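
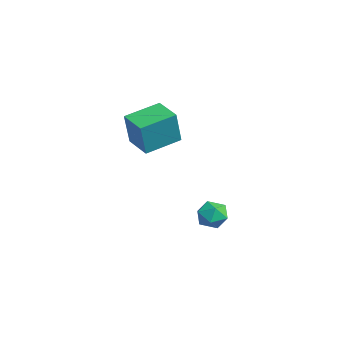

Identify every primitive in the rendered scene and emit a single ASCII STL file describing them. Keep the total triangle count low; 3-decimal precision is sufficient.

solid 
facet normal 0.218 0.973 0.081
outer loop
vertex -1.065 4.018 -3.183
vertex -0.978 3.926 -2.309
vertex -0.279 3.813 -2.837
endloop
endfacet
facet normal 0.429 0.716 -0.551
outer loop
vertex -1.065 4.018 -3.183
vertex -0.279 3.813 -2.837
vertex -0.555 3.412 -3.573
endloop
endfacet
facet normal -0.143 0.448 -0.883
outer loop
vertex -1.065 4.018 -3.183
vertex -0.555 3.412 -3.573
vertex -1.425 3.277 -3.501
endloop
endfacet
facet normal -0.707 0.540 -0.456
outer loop
vertex -1.065 4.018 -3.183
vertex -1.425 3.277 -3.501
vertex -1.687 3.595 -2.719
endloop
endfacet
facet normal -0.484 0.864 0.139
outer loop
vertex -1.065 4.018 -3.183
vertex -1.687 3.595 -2.719
vertex -0.978 3.926 -2.309
endloop
endfacet
facet normal 0.885 0.180 -0.430
outer loop
vertex -0.555 3.412 -3.573
vertex -0.279 3.813 -2.837
vertex -0.153 2.945 -2.941
endloop
endfacet
facet normal 0.543 0.595 0.592
outer loop
vertex -0.279 3.813 -2.837
vertex -0.978 3.926 -2.309
vertex -0.415 3.263 -2.159
endloop
endfacet
facet normal -0.593 0.419 0.687
outer loop
vertex -0.978 3.926 -2.309
vertex -1.687 3.595 -2.719
vertex -1.285 3.128 -2.087
endloop
endfacet
facet normal -0.955 -0.105 -0.277
outer loop
vertex -1.687 3.595 -2.719
vertex -1.425 3.277 -3.501
vertex -1.561 2.727 -2.823
endloop
endfacet
facet normal -0.041 -0.253 -0.967
outer loop
vertex -1.425 3.277 -3.501
vertex -0.555 3.412 -3.573
vertex -0.862 2.614 -3.351
endloop
endfacet
facet normal 0.707 -0.540 0.456
outer loop
vertex -0.775 2.522 -2.477
vertex -0.153 2.945 -2.941
vertex -0.415 3.263 -2.159
endloop
endfacet
facet normal 0.143 -0.448 0.883
outer loop
vertex -0.775 2.522 -2.477
vertex -0.415 3.263 -2.159
vertex -1.285 3.128 -2.087
endloop
endfacet
facet normal -0.429 -0.716 0.551
outer loop
vertex -0.775 2.522 -2.477
vertex -1.285 3.128 -2.087
vertex -1.561 2.727 -2.823
endloop
endfacet
facet normal -0.218 -0.973 -0.081
outer loop
vertex -0.775 2.522 -2.477
vertex -1.561 2.727 -2.823
vertex -0.862 2.614 -3.351
endloop
endfacet
facet normal 0.484 -0.864 -0.139
outer loop
vertex -0.775 2.522 -2.477
vertex -0.862 2.614 -3.351
vertex -0.153 2.945 -2.941
endloop
endfacet
facet normal 0.955 0.105 0.277
outer loop
vertex -0.415 3.263 -2.159
vertex -0.153 2.945 -2.941
vertex -0.279 3.813 -2.837
endloop
endfacet
facet normal 0.041 0.253 0.967
outer loop
vertex -1.285 3.128 -2.087
vertex -0.415 3.263 -2.159
vertex -0.978 3.926 -2.309
endloop
endfacet
facet normal -0.885 -0.180 0.430
outer loop
vertex -1.561 2.727 -2.823
vertex -1.285 3.128 -2.087
vertex -1.687 3.595 -2.719
endloop
endfacet
facet normal -0.543 -0.595 -0.592
outer loop
vertex -0.862 2.614 -3.351
vertex -1.561 2.727 -2.823
vertex -1.425 3.277 -3.501
endloop
endfacet
facet normal 0.593 -0.419 -0.687
outer loop
vertex -0.153 2.945 -2.941
vertex -0.862 2.614 -3.351
vertex -0.555 3.412 -3.573
endloop
endfacet
facet normal -0.944 -0.277 0.179
outer loop
vertex -1.733 -0.759 3.761
vertex -2.176 1.058 4.24
vertex -2.191 -0.386 1.923
endloop
endfacet
facet normal 0.230 -0.941 -0.248
outer loop
vertex -0.804 0.022 1.66
vertex -1.733 -0.759 3.761
vertex -2.191 -0.386 1.923
endloop
endfacet
facet normal -0.944 -0.277 0.179
outer loop
vertex -2.191 -0.386 1.923
vertex -2.176 1.058 4.24
vertex -2.634 1.431 2.402
endloop
endfacet
facet normal -0.237 0.193 -0.952
outer loop
vertex -2.634 1.431 2.402
vertex -0.804 0.022 1.66
vertex -2.191 -0.386 1.923
endloop
endfacet
facet normal 0.237 -0.193 0.952
outer loop
vertex -1.733 -0.759 3.761
vertex -0.789 1.466 3.977
vertex -2.176 1.058 4.24
endloop
endfacet
facet normal 0.230 -0.941 -0.248
outer loop
vertex -0.346 -0.351 3.498
vertex -1.733 -0.759 3.761
vertex -0.804 0.022 1.66
endloop
endfacet
facet normal 0.237 -0.193 0.952
outer loop
vertex -0.346 -0.351 3.498
vertex -0.789 1.466 3.977
vertex -1.733 -0.759 3.761
endloop
endfacet
facet normal -0.230 0.941 0.248
outer loop
vertex -2.176 1.058 4.24
vertex -0.789 1.466 3.977
vertex -2.634 1.431 2.402
endloop
endfacet
facet normal -0.237 0.193 -0.952
outer loop
vertex -1.247 1.839 2.139
vertex -0.804 0.022 1.66
vertex -2.634 1.431 2.402
endloop
endfacet
facet normal -0.230 0.941 0.248
outer loop
vertex -2.634 1.431 2.402
vertex -0.789 1.466 3.977
vertex -1.247 1.839 2.139
endloop
endfacet
facet normal 0.944 0.277 -0.179
outer loop
vertex -1.247 1.839 2.139
vertex -0.346 -0.351 3.498
vertex -0.804 0.022 1.66
endloop
endfacet
facet normal 0.944 0.277 -0.179
outer loop
vertex -0.789 1.466 3.977
vertex -0.346 -0.351 3.498
vertex -1.247 1.839 2.139
endloop
endfacet

endsolid


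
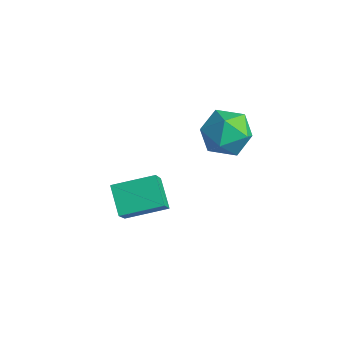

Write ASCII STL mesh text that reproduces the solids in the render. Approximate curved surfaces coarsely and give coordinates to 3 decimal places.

solid 
facet normal -0.931 0.364 0.013
outer loop
vertex -3.418 2.778 -2.567
vertex -3.821 1.754 -2.745
vertex -3.664 2.118 -1.704
endloop
endfacet
facet normal -0.501 0.751 0.431
outer loop
vertex -3.418 2.778 -2.567
vertex -3.664 2.118 -1.704
vertex -2.733 2.731 -1.69
endloop
endfacet
facet normal 0.033 0.999 0.028
outer loop
vertex -3.418 2.778 -2.567
vertex -2.733 2.731 -1.69
vertex -2.315 2.746 -2.723
endloop
endfacet
facet normal -0.068 0.766 -0.639
outer loop
vertex -3.418 2.778 -2.567
vertex -2.315 2.746 -2.723
vertex -2.987 2.142 -3.375
endloop
endfacet
facet normal -0.663 0.374 -0.648
outer loop
vertex -3.418 2.778 -2.567
vertex -2.987 2.142 -3.375
vertex -3.821 1.754 -2.745
endloop
endfacet
facet normal -0.222 0.316 0.923
outer loop
vertex -2.733 2.731 -1.69
vertex -3.664 2.118 -1.704
vertex -2.713 1.678 -1.325
endloop
endfacet
facet normal -0.918 -0.310 0.247
outer loop
vertex -3.664 2.118 -1.704
vertex -3.821 1.754 -2.745
vertex -3.385 1.074 -1.977
endloop
endfacet
facet normal -0.485 -0.295 -0.823
outer loop
vertex -3.821 1.754 -2.745
vertex -2.987 2.142 -3.375
vertex -2.967 1.089 -3.01
endloop
endfacet
facet normal 0.480 0.340 -0.809
outer loop
vertex -2.987 2.142 -3.375
vertex -2.315 2.746 -2.723
vertex -2.036 1.702 -2.996
endloop
endfacet
facet normal 0.642 0.717 0.270
outer loop
vertex -2.315 2.746 -2.723
vertex -2.733 2.731 -1.69
vertex -1.879 2.066 -1.955
endloop
endfacet
facet normal 0.068 -0.766 0.639
outer loop
vertex -2.282 1.042 -2.133
vertex -2.713 1.678 -1.325
vertex -3.385 1.074 -1.977
endloop
endfacet
facet normal -0.033 -0.999 -0.028
outer loop
vertex -2.282 1.042 -2.133
vertex -3.385 1.074 -1.977
vertex -2.967 1.089 -3.01
endloop
endfacet
facet normal 0.501 -0.751 -0.431
outer loop
vertex -2.282 1.042 -2.133
vertex -2.967 1.089 -3.01
vertex -2.036 1.702 -2.996
endloop
endfacet
facet normal 0.931 -0.364 -0.013
outer loop
vertex -2.282 1.042 -2.133
vertex -2.036 1.702 -2.996
vertex -1.879 2.066 -1.955
endloop
endfacet
facet normal 0.663 -0.374 0.648
outer loop
vertex -2.282 1.042 -2.133
vertex -1.879 2.066 -1.955
vertex -2.713 1.678 -1.325
endloop
endfacet
facet normal -0.480 -0.340 0.809
outer loop
vertex -3.385 1.074 -1.977
vertex -2.713 1.678 -1.325
vertex -3.664 2.118 -1.704
endloop
endfacet
facet normal -0.642 -0.717 -0.270
outer loop
vertex -2.967 1.089 -3.01
vertex -3.385 1.074 -1.977
vertex -3.821 1.754 -2.745
endloop
endfacet
facet normal 0.222 -0.316 -0.923
outer loop
vertex -2.036 1.702 -2.996
vertex -2.967 1.089 -3.01
vertex -2.987 2.142 -3.375
endloop
endfacet
facet normal 0.918 0.310 -0.247
outer loop
vertex -1.879 2.066 -1.955
vertex -2.036 1.702 -2.996
vertex -2.315 2.746 -2.723
endloop
endfacet
facet normal 0.485 0.295 0.823
outer loop
vertex -2.713 1.678 -1.325
vertex -1.879 2.066 -1.955
vertex -2.733 2.731 -1.69
endloop
endfacet
facet normal -0.375 0.472 -0.798
outer loop
vertex -4.464 -2.107 -4.285
vertex -3.541 -0.731 -3.905
vertex -3.472 -2.568 -5.024
endloop
endfacet
facet normal -0.543 -0.810 -0.223
outer loop
vertex -2.819 -3.389 -3.635
vertex -4.464 -2.107 -4.285
vertex -3.472 -2.568 -5.024
endloop
endfacet
facet normal -0.375 0.472 -0.798
outer loop
vertex -3.472 -2.568 -5.024
vertex -3.541 -0.731 -3.905
vertex -2.549 -1.192 -4.644
endloop
endfacet
facet normal 0.751 -0.349 -0.560
outer loop
vertex -2.549 -1.192 -4.644
vertex -2.819 -3.389 -3.635
vertex -3.472 -2.568 -5.024
endloop
endfacet
facet normal -0.751 0.349 0.560
outer loop
vertex -4.464 -2.107 -4.285
vertex -2.888 -1.552 -2.516
vertex -3.541 -0.731 -3.905
endloop
endfacet
facet normal -0.543 -0.810 -0.223
outer loop
vertex -3.811 -2.928 -2.896
vertex -4.464 -2.107 -4.285
vertex -2.819 -3.389 -3.635
endloop
endfacet
facet normal -0.751 0.349 0.560
outer loop
vertex -3.811 -2.928 -2.896
vertex -2.888 -1.552 -2.516
vertex -4.464 -2.107 -4.285
endloop
endfacet
facet normal 0.543 0.810 0.223
outer loop
vertex -3.541 -0.731 -3.905
vertex -2.888 -1.552 -2.516
vertex -2.549 -1.192 -4.644
endloop
endfacet
facet normal 0.751 -0.349 -0.560
outer loop
vertex -1.896 -2.013 -3.255
vertex -2.819 -3.389 -3.635
vertex -2.549 -1.192 -4.644
endloop
endfacet
facet normal 0.543 0.810 0.223
outer loop
vertex -2.549 -1.192 -4.644
vertex -2.888 -1.552 -2.516
vertex -1.896 -2.013 -3.255
endloop
endfacet
facet normal 0.375 -0.472 0.798
outer loop
vertex -1.896 -2.013 -3.255
vertex -3.811 -2.928 -2.896
vertex -2.819 -3.389 -3.635
endloop
endfacet
facet normal 0.375 -0.472 0.798
outer loop
vertex -2.888 -1.552 -2.516
vertex -3.811 -2.928 -2.896
vertex -1.896 -2.013 -3.255
endloop
endfacet

endsolid


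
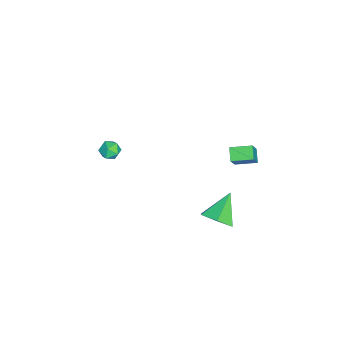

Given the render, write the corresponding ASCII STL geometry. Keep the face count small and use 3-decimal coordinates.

solid 
facet normal 0.730 -0.280 -0.624
outer loop
vertex -0.683 2.344 -3.101
vertex -1.354 2.223 -3.832
vertex -0.907 3.108 -3.706
endloop
endfacet
facet normal 0.259 0.645 0.719
outer loop
vertex -0.683 2.344 -3.101
vertex -0.907 3.108 -3.706
vertex -2.646 2.717 -2.728
endloop
endfacet
facet normal 0.730 -0.280 -0.624
outer loop
vertex -0.907 3.108 -3.706
vertex -1.354 2.223 -3.832
vertex -1.578 2.987 -4.437
endloop
endfacet
facet normal -0.205 0.978 0.026
outer loop
vertex -0.907 3.108 -3.706
vertex -1.578 2.987 -4.437
vertex -2.646 2.717 -2.728
endloop
endfacet
facet normal 0.730 -0.280 -0.623
outer loop
vertex -1.578 2.987 -4.437
vertex -1.354 2.223 -3.832
vertex -2.025 2.101 -4.563
endloop
endfacet
facet normal -0.785 0.456 -0.419
outer loop
vertex -1.578 2.987 -4.437
vertex -2.025 2.101 -4.563
vertex -2.646 2.717 -2.728
endloop
endfacet
facet normal 0.730 -0.280 -0.623
outer loop
vertex -2.025 2.101 -4.563
vertex -1.354 2.223 -3.832
vertex -1.801 1.337 -3.958
endloop
endfacet
facet normal -0.901 -0.399 -0.171
outer loop
vertex -2.025 2.101 -4.563
vertex -1.801 1.337 -3.958
vertex -2.646 2.717 -2.728
endloop
endfacet
facet normal 0.730 -0.280 -0.623
outer loop
vertex -1.801 1.337 -3.958
vertex -1.354 2.223 -3.832
vertex -1.13 1.459 -3.227
endloop
endfacet
facet normal -0.436 -0.733 0.523
outer loop
vertex -1.801 1.337 -3.958
vertex -1.13 1.459 -3.227
vertex -2.646 2.717 -2.728
endloop
endfacet
facet normal 0.730 -0.280 -0.624
outer loop
vertex -1.13 1.459 -3.227
vertex -1.354 2.223 -3.832
vertex -0.683 2.344 -3.101
endloop
endfacet
facet normal 0.144 -0.210 0.967
outer loop
vertex -1.13 1.459 -3.227
vertex -0.683 2.344 -3.101
vertex -2.646 2.717 -2.728
endloop
endfacet
facet normal -0.817 -0.204 0.539
outer loop
vertex -1.445 2.768 2.561
vertex -1.578 3.888 2.783
vertex -2.156 2.889 1.528
endloop
endfacet
facet normal 0.115 -0.974 -0.193
outer loop
vertex -1.502 3.052 1.097
vertex -1.445 2.768 2.561
vertex -2.156 2.889 1.528
endloop
endfacet
facet normal -0.818 -0.204 0.539
outer loop
vertex -2.156 2.889 1.528
vertex -1.578 3.888 2.783
vertex -2.289 4.01 1.75
endloop
endfacet
facet normal -0.564 0.095 -0.820
outer loop
vertex -2.289 4.01 1.75
vertex -1.502 3.052 1.097
vertex -2.156 2.889 1.528
endloop
endfacet
facet normal 0.564 -0.096 0.820
outer loop
vertex -1.445 2.768 2.561
vertex -0.924 4.051 2.352
vertex -1.578 3.888 2.783
endloop
endfacet
facet normal 0.114 -0.974 -0.193
outer loop
vertex -0.791 2.93 2.13
vertex -1.445 2.768 2.561
vertex -1.502 3.052 1.097
endloop
endfacet
facet normal 0.564 -0.095 0.820
outer loop
vertex -0.791 2.93 2.13
vertex -0.924 4.051 2.352
vertex -1.445 2.768 2.561
endloop
endfacet
facet normal -0.115 0.974 0.194
outer loop
vertex -1.578 3.888 2.783
vertex -0.924 4.051 2.352
vertex -2.289 4.01 1.75
endloop
endfacet
facet normal -0.564 0.096 -0.820
outer loop
vertex -1.635 4.172 1.319
vertex -1.502 3.052 1.097
vertex -2.289 4.01 1.75
endloop
endfacet
facet normal -0.114 0.975 0.193
outer loop
vertex -2.289 4.01 1.75
vertex -0.924 4.051 2.352
vertex -1.635 4.172 1.319
endloop
endfacet
facet normal 0.818 0.204 -0.539
outer loop
vertex -1.635 4.172 1.319
vertex -0.791 2.93 2.13
vertex -1.502 3.052 1.097
endloop
endfacet
facet normal 0.817 0.204 -0.539
outer loop
vertex -0.924 4.051 2.352
vertex -0.791 2.93 2.13
vertex -1.635 4.172 1.319
endloop
endfacet
facet normal -0.018 0.014 1.000
outer loop
vertex -3.988 -3.427 -1.005
vertex -4.063 -4.075 -0.997
vertex -3.465 -3.816 -0.99
endloop
endfacet
facet normal 0.385 0.546 0.744
outer loop
vertex -3.988 -3.427 -1.005
vertex -3.465 -3.816 -0.99
vertex -3.469 -3.289 -1.375
endloop
endfacet
facet normal -0.025 0.948 0.318
outer loop
vertex -3.988 -3.427 -1.005
vertex -3.469 -3.289 -1.375
vertex -4.07 -3.223 -1.619
endloop
endfacet
facet normal -0.680 0.664 0.311
outer loop
vertex -3.988 -3.427 -1.005
vertex -4.07 -3.223 -1.619
vertex -4.437 -3.709 -1.385
endloop
endfacet
facet normal -0.675 0.087 0.733
outer loop
vertex -3.988 -3.427 -1.005
vertex -4.437 -3.709 -1.385
vertex -4.063 -4.075 -0.997
endloop
endfacet
facet normal 0.902 0.259 0.346
outer loop
vertex -3.469 -3.289 -1.375
vertex -3.465 -3.816 -0.99
vertex -3.223 -3.851 -1.595
endloop
endfacet
facet normal 0.251 -0.601 0.759
outer loop
vertex -3.465 -3.816 -0.99
vertex -4.063 -4.075 -0.997
vertex -3.59 -4.337 -1.361
endloop
endfacet
facet normal -0.812 -0.483 0.327
outer loop
vertex -4.063 -4.075 -0.997
vertex -4.437 -3.709 -1.385
vertex -4.191 -4.271 -1.605
endloop
endfacet
facet normal -0.820 0.449 -0.354
outer loop
vertex -4.437 -3.709 -1.385
vertex -4.07 -3.223 -1.619
vertex -4.195 -3.744 -1.99
endloop
endfacet
facet normal 0.239 0.908 -0.343
outer loop
vertex -4.07 -3.223 -1.619
vertex -3.469 -3.289 -1.375
vertex -3.597 -3.485 -1.983
endloop
endfacet
facet normal 0.680 -0.664 -0.311
outer loop
vertex -3.672 -4.133 -1.975
vertex -3.223 -3.851 -1.595
vertex -3.59 -4.337 -1.361
endloop
endfacet
facet normal 0.025 -0.948 -0.318
outer loop
vertex -3.672 -4.133 -1.975
vertex -3.59 -4.337 -1.361
vertex -4.191 -4.271 -1.605
endloop
endfacet
facet normal -0.385 -0.546 -0.744
outer loop
vertex -3.672 -4.133 -1.975
vertex -4.191 -4.271 -1.605
vertex -4.195 -3.744 -1.99
endloop
endfacet
facet normal 0.018 -0.014 -1.000
outer loop
vertex -3.672 -4.133 -1.975
vertex -4.195 -3.744 -1.99
vertex -3.597 -3.485 -1.983
endloop
endfacet
facet normal 0.675 -0.087 -0.733
outer loop
vertex -3.672 -4.133 -1.975
vertex -3.597 -3.485 -1.983
vertex -3.223 -3.851 -1.595
endloop
endfacet
facet normal 0.820 -0.449 0.354
outer loop
vertex -3.59 -4.337 -1.361
vertex -3.223 -3.851 -1.595
vertex -3.465 -3.816 -0.99
endloop
endfacet
facet normal -0.239 -0.908 0.343
outer loop
vertex -4.191 -4.271 -1.605
vertex -3.59 -4.337 -1.361
vertex -4.063 -4.075 -0.997
endloop
endfacet
facet normal -0.902 -0.259 -0.346
outer loop
vertex -4.195 -3.744 -1.99
vertex -4.191 -4.271 -1.605
vertex -4.437 -3.709 -1.385
endloop
endfacet
facet normal -0.251 0.601 -0.759
outer loop
vertex -3.597 -3.485 -1.983
vertex -4.195 -3.744 -1.99
vertex -4.07 -3.223 -1.619
endloop
endfacet
facet normal 0.812 0.483 -0.327
outer loop
vertex -3.223 -3.851 -1.595
vertex -3.597 -3.485 -1.983
vertex -3.469 -3.289 -1.375
endloop
endfacet

endsolid


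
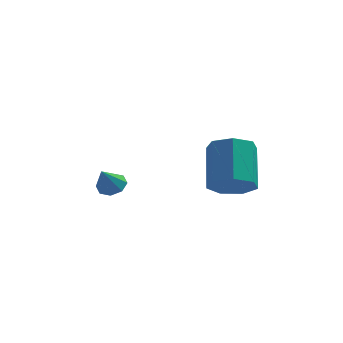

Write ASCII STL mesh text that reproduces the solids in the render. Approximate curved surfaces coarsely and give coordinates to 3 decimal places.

solid 
facet normal 0.214 0.538 -0.815
outer loop
vertex -0.34 -0.352 2.31
vertex -0.702 -0.681 1.998
vertex -0.755 -0.193 2.306
endloop
endfacet
facet normal 0.165 0.453 0.876
outer loop
vertex -0.34 -0.352 2.31
vertex -0.755 -0.193 2.306
vertex -0.938 -1.279 2.902
endloop
endfacet
facet normal 0.213 0.538 -0.816
outer loop
vertex -0.755 -0.193 2.306
vertex -0.702 -0.681 1.998
vertex -1.138 -0.32 2.122
endloop
endfacet
facet normal -0.504 0.479 0.718
outer loop
vertex -0.755 -0.193 2.306
vertex -1.138 -0.32 2.122
vertex -0.938 -1.279 2.902
endloop
endfacet
facet normal 0.213 0.538 -0.816
outer loop
vertex -1.138 -0.32 2.122
vertex -0.702 -0.681 1.998
vertex -1.266 -0.659 1.865
endloop
endfacet
facet normal -0.933 0.088 0.348
outer loop
vertex -1.138 -0.32 2.122
vertex -1.266 -0.659 1.865
vertex -0.938 -1.279 2.902
endloop
endfacet
facet normal 0.213 0.538 -0.816
outer loop
vertex -1.266 -0.659 1.865
vertex -0.702 -0.681 1.998
vertex -1.063 -1.011 1.686
endloop
endfacet
facet normal -0.870 -0.492 -0.019
outer loop
vertex -1.266 -0.659 1.865
vertex -1.063 -1.011 1.686
vertex -0.938 -1.279 2.902
endloop
endfacet
facet normal 0.213 0.538 -0.815
outer loop
vertex -1.063 -1.011 1.686
vertex -0.702 -0.681 1.998
vertex -0.649 -1.17 1.689
endloop
endfacet
facet normal -0.352 -0.921 -0.167
outer loop
vertex -1.063 -1.011 1.686
vertex -0.649 -1.17 1.689
vertex -0.938 -1.279 2.902
endloop
endfacet
facet normal 0.211 0.538 -0.816
outer loop
vertex -0.649 -1.17 1.689
vertex -0.702 -0.681 1.998
vertex -0.265 -1.042 1.873
endloop
endfacet
facet normal 0.320 -0.947 -0.009
outer loop
vertex -0.649 -1.17 1.689
vertex -0.265 -1.042 1.873
vertex -0.938 -1.279 2.902
endloop
endfacet
facet normal 0.212 0.539 -0.815
outer loop
vertex -0.265 -1.042 1.873
vertex -0.702 -0.681 1.998
vertex -0.137 -0.704 2.13
endloop
endfacet
facet normal 0.748 -0.557 0.361
outer loop
vertex -0.265 -1.042 1.873
vertex -0.137 -0.704 2.13
vertex -0.938 -1.279 2.902
endloop
endfacet
facet normal 0.212 0.539 -0.815
outer loop
vertex -0.137 -0.704 2.13
vertex -0.702 -0.681 1.998
vertex -0.34 -0.352 2.31
endloop
endfacet
facet normal 0.685 0.023 0.728
outer loop
vertex -0.137 -0.704 2.13
vertex -0.34 -0.352 2.31
vertex -0.938 -1.279 2.902
endloop
endfacet
facet normal 0.108 -0.725 -0.681
outer loop
vertex 4.435 -1.929 3.078
vertex 3.674 -1.666 2.677
vertex 4.516 -1.391 2.518
endloop
endfacet
facet normal 0.989 0.007 0.149
outer loop
vertex 4.435 -1.929 3.078
vertex 4.516 -1.391 2.518
vertex 4.228 -0.538 4.385
endloop
endfacet
facet normal 0.989 0.008 0.149
outer loop
vertex 4.228 -0.538 4.385
vertex 4.516 -1.391 2.518
vertex 4.308 0.0 3.824
endloop
endfacet
facet normal -0.108 0.725 0.680
outer loop
vertex 4.228 -0.538 4.385
vertex 4.308 0.0 3.824
vertex 3.466 -0.274 3.983
endloop
endfacet
facet normal 0.108 -0.725 -0.680
outer loop
vertex 4.516 -1.391 2.518
vertex 3.674 -1.666 2.677
vertex 3.962 -1.06 2.077
endloop
endfacet
facet normal 0.697 0.543 -0.468
outer loop
vertex 4.516 -1.391 2.518
vertex 3.962 -1.06 2.077
vertex 4.308 0.0 3.824
endloop
endfacet
facet normal 0.698 0.543 -0.467
outer loop
vertex 4.308 0.0 3.824
vertex 3.962 -1.06 2.077
vertex 3.755 0.332 3.384
endloop
endfacet
facet normal -0.107 0.724 0.681
outer loop
vertex 4.308 0.0 3.824
vertex 3.755 0.332 3.384
vertex 3.466 -0.274 3.983
endloop
endfacet
facet normal 0.108 -0.725 -0.680
outer loop
vertex 3.962 -1.06 2.077
vertex 3.674 -1.666 2.677
vertex 3.192 -1.185 2.088
endloop
endfacet
facet normal -0.119 0.670 -0.733
outer loop
vertex 3.962 -1.06 2.077
vertex 3.192 -1.185 2.088
vertex 3.755 0.332 3.384
endloop
endfacet
facet normal -0.119 0.670 -0.733
outer loop
vertex 3.755 0.332 3.384
vertex 3.192 -1.185 2.088
vertex 2.984 0.207 3.395
endloop
endfacet
facet normal -0.108 0.724 0.681
outer loop
vertex 3.755 0.332 3.384
vertex 2.984 0.207 3.395
vertex 3.466 -0.274 3.983
endloop
endfacet
facet normal 0.108 -0.725 -0.680
outer loop
vertex 3.192 -1.185 2.088
vertex 3.674 -1.666 2.677
vertex 2.784 -1.672 2.542
endloop
endfacet
facet normal -0.846 0.293 -0.446
outer loop
vertex 3.192 -1.185 2.088
vertex 2.784 -1.672 2.542
vertex 2.984 0.207 3.395
endloop
endfacet
facet normal -0.846 0.292 -0.446
outer loop
vertex 2.984 0.207 3.395
vertex 2.784 -1.672 2.542
vertex 2.576 -0.281 3.849
endloop
endfacet
facet normal -0.108 0.724 0.681
outer loop
vertex 2.984 0.207 3.395
vertex 2.576 -0.281 3.849
vertex 3.466 -0.274 3.983
endloop
endfacet
facet normal 0.108 -0.725 -0.681
outer loop
vertex 2.784 -1.672 2.542
vertex 3.674 -1.666 2.677
vertex 3.046 -2.155 3.098
endloop
endfacet
facet normal -0.936 -0.305 0.176
outer loop
vertex 2.784 -1.672 2.542
vertex 3.046 -2.155 3.098
vertex 2.576 -0.281 3.849
endloop
endfacet
facet normal -0.935 -0.306 0.178
outer loop
vertex 2.576 -0.281 3.849
vertex 3.046 -2.155 3.098
vertex 2.839 -0.763 4.404
endloop
endfacet
facet normal -0.108 0.725 0.681
outer loop
vertex 2.576 -0.281 3.849
vertex 2.839 -0.763 4.404
vertex 3.466 -0.274 3.983
endloop
endfacet
facet normal 0.108 -0.725 -0.681
outer loop
vertex 3.046 -2.155 3.098
vertex 3.674 -1.666 2.677
vertex 3.781 -2.269 3.336
endloop
endfacet
facet normal -0.320 -0.673 0.667
outer loop
vertex 3.046 -2.155 3.098
vertex 3.781 -2.269 3.336
vertex 2.839 -0.763 4.404
endloop
endfacet
facet normal -0.322 -0.673 0.666
outer loop
vertex 2.839 -0.763 4.404
vertex 3.781 -2.269 3.336
vertex 3.574 -0.878 4.643
endloop
endfacet
facet normal -0.108 0.725 0.681
outer loop
vertex 2.839 -0.763 4.404
vertex 3.574 -0.878 4.643
vertex 3.466 -0.274 3.983
endloop
endfacet
facet normal 0.108 -0.725 -0.681
outer loop
vertex 3.781 -2.269 3.336
vertex 3.674 -1.666 2.677
vertex 4.435 -1.929 3.078
endloop
endfacet
facet normal 0.536 -0.534 0.654
outer loop
vertex 3.781 -2.269 3.336
vertex 4.435 -1.929 3.078
vertex 3.574 -0.878 4.643
endloop
endfacet
facet normal 0.536 -0.534 0.654
outer loop
vertex 3.574 -0.878 4.643
vertex 4.435 -1.929 3.078
vertex 4.228 -0.538 4.385
endloop
endfacet
facet normal -0.108 0.725 0.681
outer loop
vertex 3.574 -0.878 4.643
vertex 4.228 -0.538 4.385
vertex 3.466 -0.274 3.983
endloop
endfacet

endsolid


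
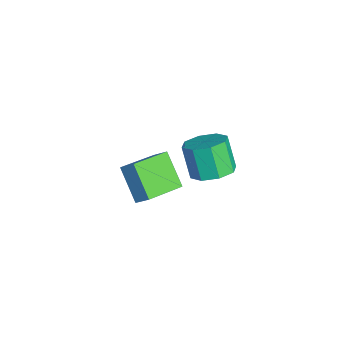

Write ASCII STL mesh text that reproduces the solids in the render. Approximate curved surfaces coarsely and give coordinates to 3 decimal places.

solid 
facet normal -0.498 -0.561 -0.662
outer loop
vertex -1.637 -2.056 -0.1
vertex -2.777 -0.297 -0.733
vertex -0.291 -1.667 -1.442
endloop
endfacet
facet normal 0.520 -0.804 0.289
outer loop
vertex 0.157 -1.163 -0.847
vertex -1.637 -2.056 -0.1
vertex -0.291 -1.667 -1.442
endloop
endfacet
facet normal -0.498 -0.561 -0.662
outer loop
vertex -0.291 -1.667 -1.442
vertex -2.777 -0.297 -0.733
vertex -1.431 0.092 -2.075
endloop
endfacet
facet normal 0.694 0.200 -0.692
outer loop
vertex -1.431 0.092 -2.075
vertex 0.157 -1.163 -0.847
vertex -0.291 -1.667 -1.442
endloop
endfacet
facet normal -0.694 -0.200 0.692
outer loop
vertex -1.637 -2.056 -0.1
vertex -2.329 0.207 -0.138
vertex -2.777 -0.297 -0.733
endloop
endfacet
facet normal 0.520 -0.804 0.289
outer loop
vertex -1.189 -1.552 0.495
vertex -1.637 -2.056 -0.1
vertex 0.157 -1.163 -0.847
endloop
endfacet
facet normal -0.694 -0.200 0.692
outer loop
vertex -1.189 -1.552 0.495
vertex -2.329 0.207 -0.138
vertex -1.637 -2.056 -0.1
endloop
endfacet
facet normal -0.520 0.804 -0.289
outer loop
vertex -2.777 -0.297 -0.733
vertex -2.329 0.207 -0.138
vertex -1.431 0.092 -2.075
endloop
endfacet
facet normal 0.694 0.200 -0.692
outer loop
vertex -0.983 0.596 -1.48
vertex 0.157 -1.163 -0.847
vertex -1.431 0.092 -2.075
endloop
endfacet
facet normal -0.520 0.804 -0.289
outer loop
vertex -1.431 0.092 -2.075
vertex -2.329 0.207 -0.138
vertex -0.983 0.596 -1.48
endloop
endfacet
facet normal 0.498 0.561 0.662
outer loop
vertex -0.983 0.596 -1.48
vertex -1.189 -1.552 0.495
vertex 0.157 -1.163 -0.847
endloop
endfacet
facet normal 0.498 0.561 0.662
outer loop
vertex -2.329 0.207 -0.138
vertex -1.189 -1.552 0.495
vertex -0.983 0.596 -1.48
endloop
endfacet
facet normal 0.457 0.124 -0.881
outer loop
vertex 3.357 0.371 3.478
vertex 2.67 1.05 3.217
vertex 3.556 1.082 3.681
endloop
endfacet
facet normal 0.850 -0.350 0.393
outer loop
vertex 3.357 0.371 3.478
vertex 3.556 1.082 3.681
vertex 2.616 0.171 4.904
endloop
endfacet
facet normal 0.850 -0.351 0.392
outer loop
vertex 2.616 0.171 4.904
vertex 3.556 1.082 3.681
vertex 2.815 0.881 5.107
endloop
endfacet
facet normal -0.457 -0.124 0.881
outer loop
vertex 2.616 0.171 4.904
vertex 2.815 0.881 5.107
vertex 1.93 0.85 4.643
endloop
endfacet
facet normal 0.457 0.123 -0.881
outer loop
vertex 3.556 1.082 3.681
vertex 2.67 1.05 3.217
vertex 3.236 1.774 3.612
endloop
endfacet
facet normal 0.785 0.409 0.465
outer loop
vertex 3.556 1.082 3.681
vertex 3.236 1.774 3.612
vertex 2.815 0.881 5.107
endloop
endfacet
facet normal 0.785 0.409 0.465
outer loop
vertex 2.815 0.881 5.107
vertex 3.236 1.774 3.612
vertex 2.495 1.573 5.039
endloop
endfacet
facet normal -0.457 -0.125 0.881
outer loop
vertex 2.815 0.881 5.107
vertex 2.495 1.573 5.039
vertex 1.93 0.85 4.643
endloop
endfacet
facet normal 0.457 0.124 -0.881
outer loop
vertex 3.236 1.774 3.612
vertex 2.67 1.05 3.217
vertex 2.585 2.042 3.312
endloop
endfacet
facet normal 0.260 0.928 0.266
outer loop
vertex 3.236 1.774 3.612
vertex 2.585 2.042 3.312
vertex 2.495 1.573 5.039
endloop
endfacet
facet normal 0.261 0.928 0.266
outer loop
vertex 2.495 1.573 5.039
vertex 2.585 2.042 3.312
vertex 1.844 1.842 4.738
endloop
endfacet
facet normal -0.458 -0.124 0.880
outer loop
vertex 2.495 1.573 5.039
vertex 1.844 1.842 4.738
vertex 1.93 0.85 4.643
endloop
endfacet
facet normal 0.457 0.124 -0.881
outer loop
vertex 2.585 2.042 3.312
vertex 2.67 1.05 3.217
vertex 1.984 1.729 2.956
endloop
endfacet
facet normal -0.418 0.904 -0.090
outer loop
vertex 2.585 2.042 3.312
vertex 1.984 1.729 2.956
vertex 1.844 1.842 4.738
endloop
endfacet
facet normal -0.418 0.904 -0.090
outer loop
vertex 1.844 1.842 4.738
vertex 1.984 1.729 2.956
vertex 1.243 1.529 4.382
endloop
endfacet
facet normal -0.457 -0.124 0.881
outer loop
vertex 1.844 1.842 4.738
vertex 1.243 1.529 4.382
vertex 1.93 0.85 4.643
endloop
endfacet
facet normal 0.457 0.124 -0.881
outer loop
vertex 1.984 1.729 2.956
vertex 2.67 1.05 3.217
vertex 1.785 1.019 2.753
endloop
endfacet
facet normal -0.850 0.351 -0.393
outer loop
vertex 1.984 1.729 2.956
vertex 1.785 1.019 2.753
vertex 1.243 1.529 4.382
endloop
endfacet
facet normal -0.850 0.350 -0.393
outer loop
vertex 1.243 1.529 4.382
vertex 1.785 1.019 2.753
vertex 1.044 0.818 4.179
endloop
endfacet
facet normal -0.457 -0.124 0.881
outer loop
vertex 1.243 1.529 4.382
vertex 1.044 0.818 4.179
vertex 1.93 0.85 4.643
endloop
endfacet
facet normal 0.457 0.125 -0.881
outer loop
vertex 1.785 1.019 2.753
vertex 2.67 1.05 3.217
vertex 2.105 0.327 2.821
endloop
endfacet
facet normal -0.785 -0.409 -0.466
outer loop
vertex 1.785 1.019 2.753
vertex 2.105 0.327 2.821
vertex 1.044 0.818 4.179
endloop
endfacet
facet normal -0.785 -0.409 -0.465
outer loop
vertex 1.044 0.818 4.179
vertex 2.105 0.327 2.821
vertex 1.364 0.126 4.248
endloop
endfacet
facet normal -0.457 -0.123 0.881
outer loop
vertex 1.044 0.818 4.179
vertex 1.364 0.126 4.248
vertex 1.93 0.85 4.643
endloop
endfacet
facet normal 0.458 0.124 -0.880
outer loop
vertex 2.105 0.327 2.821
vertex 2.67 1.05 3.217
vertex 2.756 0.058 3.122
endloop
endfacet
facet normal -0.261 -0.928 -0.266
outer loop
vertex 2.105 0.327 2.821
vertex 2.756 0.058 3.122
vertex 1.364 0.126 4.248
endloop
endfacet
facet normal -0.260 -0.928 -0.265
outer loop
vertex 1.364 0.126 4.248
vertex 2.756 0.058 3.122
vertex 2.015 -0.142 4.548
endloop
endfacet
facet normal -0.457 -0.124 0.881
outer loop
vertex 1.364 0.126 4.248
vertex 2.015 -0.142 4.548
vertex 1.93 0.85 4.643
endloop
endfacet
facet normal 0.457 0.124 -0.881
outer loop
vertex 2.756 0.058 3.122
vertex 2.67 1.05 3.217
vertex 3.357 0.371 3.478
endloop
endfacet
facet normal 0.418 -0.904 0.090
outer loop
vertex 2.756 0.058 3.122
vertex 3.357 0.371 3.478
vertex 2.015 -0.142 4.548
endloop
endfacet
facet normal 0.418 -0.904 0.090
outer loop
vertex 2.015 -0.142 4.548
vertex 3.357 0.371 3.478
vertex 2.616 0.171 4.904
endloop
endfacet
facet normal -0.457 -0.124 0.881
outer loop
vertex 2.015 -0.142 4.548
vertex 2.616 0.171 4.904
vertex 1.93 0.85 4.643
endloop
endfacet

endsolid


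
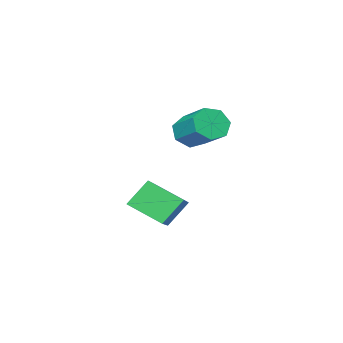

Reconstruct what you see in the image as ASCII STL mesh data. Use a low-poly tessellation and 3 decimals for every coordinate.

solid 
facet normal -0.624 -0.662 -0.416
outer loop
vertex 2.209 -0.55 -1.905
vertex 1.241 -0.374 -0.734
vertex 1.379 0.791 -2.793
endloop
endfacet
facet normal 0.633 -0.115 -0.766
outer loop
vertex 2.739 2.234 -1.886
vertex 2.209 -0.55 -1.905
vertex 1.379 0.791 -2.793
endloop
endfacet
facet normal -0.624 -0.662 -0.416
outer loop
vertex 1.379 0.791 -2.793
vertex 1.241 -0.374 -0.734
vertex 0.411 0.967 -1.622
endloop
endfacet
facet normal -0.459 0.741 -0.491
outer loop
vertex 0.411 0.967 -1.622
vertex 2.739 2.234 -1.886
vertex 1.379 0.791 -2.793
endloop
endfacet
facet normal 0.459 -0.741 0.491
outer loop
vertex 2.209 -0.55 -1.905
vertex 2.601 1.069 0.173
vertex 1.241 -0.374 -0.734
endloop
endfacet
facet normal 0.633 -0.115 -0.766
outer loop
vertex 3.569 0.893 -0.998
vertex 2.209 -0.55 -1.905
vertex 2.739 2.234 -1.886
endloop
endfacet
facet normal 0.459 -0.741 0.491
outer loop
vertex 3.569 0.893 -0.998
vertex 2.601 1.069 0.173
vertex 2.209 -0.55 -1.905
endloop
endfacet
facet normal -0.633 0.115 0.766
outer loop
vertex 1.241 -0.374 -0.734
vertex 2.601 1.069 0.173
vertex 0.411 0.967 -1.622
endloop
endfacet
facet normal -0.459 0.741 -0.491
outer loop
vertex 1.771 2.41 -0.715
vertex 2.739 2.234 -1.886
vertex 0.411 0.967 -1.622
endloop
endfacet
facet normal -0.633 0.115 0.766
outer loop
vertex 0.411 0.967 -1.622
vertex 2.601 1.069 0.173
vertex 1.771 2.41 -0.715
endloop
endfacet
facet normal 0.624 0.662 0.416
outer loop
vertex 1.771 2.41 -0.715
vertex 3.569 0.893 -0.998
vertex 2.739 2.234 -1.886
endloop
endfacet
facet normal 0.624 0.662 0.416
outer loop
vertex 2.601 1.069 0.173
vertex 3.569 0.893 -0.998
vertex 1.771 2.41 -0.715
endloop
endfacet
facet normal -0.111 -0.869 -0.482
outer loop
vertex -1.772 -2.877 0.557
vertex -2.675 -2.923 0.848
vertex -2.327 -2.529 0.057
endloop
endfacet
facet normal 0.731 0.258 -0.632
outer loop
vertex -1.772 -2.877 0.557
vertex -2.327 -2.529 0.057
vertex -1.541 -1.07 1.561
endloop
endfacet
facet normal 0.731 0.258 -0.632
outer loop
vertex -1.541 -1.07 1.561
vertex -2.327 -2.529 0.057
vertex -2.096 -0.722 1.061
endloop
endfacet
facet normal 0.110 0.869 0.483
outer loop
vertex -1.541 -1.07 1.561
vertex -2.096 -0.722 1.061
vertex -2.445 -1.117 1.852
endloop
endfacet
facet normal -0.112 -0.869 -0.482
outer loop
vertex -2.327 -2.529 0.057
vertex -2.675 -2.923 0.848
vertex -3.144 -2.477 0.153
endloop
endfacet
facet normal -0.071 0.491 -0.868
outer loop
vertex -2.327 -2.529 0.057
vertex -3.144 -2.477 0.153
vertex -2.096 -0.722 1.061
endloop
endfacet
facet normal -0.071 0.491 -0.868
outer loop
vertex -2.096 -0.722 1.061
vertex -3.144 -2.477 0.153
vertex -2.913 -0.67 1.157
endloop
endfacet
facet normal 0.112 0.868 0.483
outer loop
vertex -2.096 -0.722 1.061
vertex -2.913 -0.67 1.157
vertex -2.445 -1.117 1.852
endloop
endfacet
facet normal -0.110 -0.869 -0.483
outer loop
vertex -3.144 -2.477 0.153
vertex -2.675 -2.923 0.848
vertex -3.609 -2.762 0.772
endloop
endfacet
facet normal -0.819 0.355 -0.451
outer loop
vertex -3.144 -2.477 0.153
vertex -3.609 -2.762 0.772
vertex -2.913 -0.67 1.157
endloop
endfacet
facet normal -0.819 0.355 -0.451
outer loop
vertex -2.913 -0.67 1.157
vertex -3.609 -2.762 0.772
vertex -3.378 -0.955 1.776
endloop
endfacet
facet normal 0.111 0.868 0.483
outer loop
vertex -2.913 -0.67 1.157
vertex -3.378 -0.955 1.776
vertex -2.445 -1.117 1.852
endloop
endfacet
facet normal -0.110 -0.869 -0.483
outer loop
vertex -3.609 -2.762 0.772
vertex -2.675 -2.923 0.848
vertex -3.37 -3.168 1.448
endloop
endfacet
facet normal -0.951 -0.049 0.307
outer loop
vertex -3.609 -2.762 0.772
vertex -3.37 -3.168 1.448
vertex -3.378 -0.955 1.776
endloop
endfacet
facet normal -0.951 -0.049 0.307
outer loop
vertex -3.378 -0.955 1.776
vertex -3.37 -3.168 1.448
vertex -3.139 -1.361 2.452
endloop
endfacet
facet normal 0.112 0.869 0.482
outer loop
vertex -3.378 -0.955 1.776
vertex -3.139 -1.361 2.452
vertex -2.445 -1.117 1.852
endloop
endfacet
facet normal -0.111 -0.869 -0.483
outer loop
vertex -3.37 -3.168 1.448
vertex -2.675 -2.923 0.848
vertex -2.609 -3.39 1.673
endloop
endfacet
facet normal -0.367 -0.415 0.832
outer loop
vertex -3.37 -3.168 1.448
vertex -2.609 -3.39 1.673
vertex -3.139 -1.361 2.452
endloop
endfacet
facet normal -0.367 -0.415 0.832
outer loop
vertex -3.139 -1.361 2.452
vertex -2.609 -3.39 1.673
vertex -2.378 -1.583 2.677
endloop
endfacet
facet normal 0.111 0.869 0.482
outer loop
vertex -3.139 -1.361 2.452
vertex -2.378 -1.583 2.677
vertex -2.445 -1.117 1.852
endloop
endfacet
facet normal -0.112 -0.869 -0.483
outer loop
vertex -2.609 -3.39 1.673
vertex -2.675 -2.923 0.848
vertex -1.897 -3.261 1.276
endloop
endfacet
facet normal 0.493 -0.470 0.732
outer loop
vertex -2.609 -3.39 1.673
vertex -1.897 -3.261 1.276
vertex -2.378 -1.583 2.677
endloop
endfacet
facet normal 0.494 -0.470 0.732
outer loop
vertex -2.378 -1.583 2.677
vertex -1.897 -3.261 1.276
vertex -1.667 -1.454 2.28
endloop
endfacet
facet normal 0.111 0.869 0.482
outer loop
vertex -2.378 -1.583 2.677
vertex -1.667 -1.454 2.28
vertex -2.445 -1.117 1.852
endloop
endfacet
facet normal -0.111 -0.868 -0.483
outer loop
vertex -1.897 -3.261 1.276
vertex -2.675 -2.923 0.848
vertex -1.772 -2.877 0.557
endloop
endfacet
facet normal 0.982 -0.170 0.080
outer loop
vertex -1.897 -3.261 1.276
vertex -1.772 -2.877 0.557
vertex -1.667 -1.454 2.28
endloop
endfacet
facet normal 0.982 -0.171 0.081
outer loop
vertex -1.667 -1.454 2.28
vertex -1.772 -2.877 0.557
vertex -1.541 -1.07 1.561
endloop
endfacet
facet normal 0.110 0.869 0.483
outer loop
vertex -1.667 -1.454 2.28
vertex -1.541 -1.07 1.561
vertex -2.445 -1.117 1.852
endloop
endfacet

endsolid


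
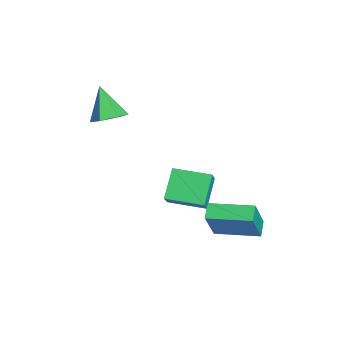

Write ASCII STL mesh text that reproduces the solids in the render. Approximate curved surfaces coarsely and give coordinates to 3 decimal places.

solid 
facet normal -0.697 0.149 -0.701
outer loop
vertex 2.255 0.456 2.108
vertex 2.756 2.116 1.962
vertex 3.325 0.032 0.954
endloop
endfacet
facet normal -0.288 -0.954 0.083
outer loop
vertex 4.204 -0.156 1.838
vertex 2.255 0.456 2.108
vertex 3.325 0.032 0.954
endloop
endfacet
facet normal -0.697 0.149 -0.701
outer loop
vertex 3.325 0.032 0.954
vertex 2.756 2.116 1.962
vertex 3.826 1.692 0.808
endloop
endfacet
facet normal 0.656 -0.260 -0.708
outer loop
vertex 3.826 1.692 0.808
vertex 4.204 -0.156 1.838
vertex 3.325 0.032 0.954
endloop
endfacet
facet normal -0.656 0.260 0.708
outer loop
vertex 2.255 0.456 2.108
vertex 3.635 1.928 2.846
vertex 2.756 2.116 1.962
endloop
endfacet
facet normal -0.288 -0.954 0.083
outer loop
vertex 3.134 0.268 2.992
vertex 2.255 0.456 2.108
vertex 4.204 -0.156 1.838
endloop
endfacet
facet normal -0.656 0.260 0.708
outer loop
vertex 3.134 0.268 2.992
vertex 3.635 1.928 2.846
vertex 2.255 0.456 2.108
endloop
endfacet
facet normal 0.288 0.954 -0.083
outer loop
vertex 2.756 2.116 1.962
vertex 3.635 1.928 2.846
vertex 3.826 1.692 0.808
endloop
endfacet
facet normal 0.656 -0.260 -0.708
outer loop
vertex 4.705 1.504 1.692
vertex 4.204 -0.156 1.838
vertex 3.826 1.692 0.808
endloop
endfacet
facet normal 0.288 0.954 -0.083
outer loop
vertex 3.826 1.692 0.808
vertex 3.635 1.928 2.846
vertex 4.705 1.504 1.692
endloop
endfacet
facet normal 0.697 -0.149 0.701
outer loop
vertex 4.705 1.504 1.692
vertex 3.134 0.268 2.992
vertex 4.204 -0.156 1.838
endloop
endfacet
facet normal 0.697 -0.149 0.701
outer loop
vertex 3.635 1.928 2.846
vertex 3.134 0.268 2.992
vertex 4.705 1.504 1.692
endloop
endfacet
facet normal -0.482 0.228 -0.846
outer loop
vertex 2.327 2.261 -1.022
vertex 2.941 4.25 -0.836
vertex 3.029 2.086 -1.469
endloop
endfacet
facet normal -0.294 -0.952 -0.089
outer loop
vertex 4.079 1.59 0.376
vertex 2.327 2.261 -1.022
vertex 3.029 2.086 -1.469
endloop
endfacet
facet normal -0.482 0.228 -0.846
outer loop
vertex 3.029 2.086 -1.469
vertex 2.941 4.25 -0.836
vertex 3.643 4.075 -1.283
endloop
endfacet
facet normal 0.826 -0.206 -0.525
outer loop
vertex 3.643 4.075 -1.283
vertex 4.079 1.59 0.376
vertex 3.029 2.086 -1.469
endloop
endfacet
facet normal -0.826 0.206 0.525
outer loop
vertex 2.327 2.261 -1.022
vertex 3.991 3.754 1.009
vertex 2.941 4.25 -0.836
endloop
endfacet
facet normal -0.294 -0.952 -0.089
outer loop
vertex 3.377 1.765 0.823
vertex 2.327 2.261 -1.022
vertex 4.079 1.59 0.376
endloop
endfacet
facet normal -0.826 0.206 0.525
outer loop
vertex 3.377 1.765 0.823
vertex 3.991 3.754 1.009
vertex 2.327 2.261 -1.022
endloop
endfacet
facet normal 0.294 0.952 0.089
outer loop
vertex 2.941 4.25 -0.836
vertex 3.991 3.754 1.009
vertex 3.643 4.075 -1.283
endloop
endfacet
facet normal 0.826 -0.206 -0.525
outer loop
vertex 4.693 3.579 0.562
vertex 4.079 1.59 0.376
vertex 3.643 4.075 -1.283
endloop
endfacet
facet normal 0.294 0.952 0.089
outer loop
vertex 3.643 4.075 -1.283
vertex 3.991 3.754 1.009
vertex 4.693 3.579 0.562
endloop
endfacet
facet normal 0.482 -0.228 0.846
outer loop
vertex 4.693 3.579 0.562
vertex 3.377 1.765 0.823
vertex 4.079 1.59 0.376
endloop
endfacet
facet normal 0.482 -0.228 0.846
outer loop
vertex 3.991 3.754 1.009
vertex 3.377 1.765 0.823
vertex 4.693 3.579 0.562
endloop
endfacet
facet normal 0.497 0.209 -0.842
outer loop
vertex -1.03 -1.808 3.583
vertex -1.65 -2.237 3.111
vertex -1.739 -1.367 3.274
endloop
endfacet
facet normal 0.127 0.698 0.704
outer loop
vertex -1.03 -1.808 3.583
vertex -1.739 -1.367 3.274
vertex -2.57 -2.623 4.669
endloop
endfacet
facet normal 0.497 0.209 -0.842
outer loop
vertex -1.739 -1.367 3.274
vertex -1.65 -2.237 3.111
vertex -2.359 -1.797 2.802
endloop
endfacet
facet normal -0.669 0.705 0.236
outer loop
vertex -1.739 -1.367 3.274
vertex -2.359 -1.797 2.802
vertex -2.57 -2.623 4.669
endloop
endfacet
facet normal 0.496 0.208 -0.843
outer loop
vertex -2.359 -1.797 2.802
vertex -1.65 -2.237 3.111
vertex -2.271 -2.667 2.639
endloop
endfacet
facet normal -0.987 -0.073 -0.144
outer loop
vertex -2.359 -1.797 2.802
vertex -2.271 -2.667 2.639
vertex -2.57 -2.623 4.669
endloop
endfacet
facet normal 0.497 0.208 -0.843
outer loop
vertex -2.271 -2.667 2.639
vertex -1.65 -2.237 3.111
vertex -1.562 -3.108 2.948
endloop
endfacet
facet normal -0.509 -0.859 -0.056
outer loop
vertex -2.271 -2.667 2.639
vertex -1.562 -3.108 2.948
vertex -2.57 -2.623 4.669
endloop
endfacet
facet normal 0.497 0.208 -0.842
outer loop
vertex -1.562 -3.108 2.948
vertex -1.65 -2.237 3.111
vertex -0.942 -2.678 3.42
endloop
endfacet
facet normal 0.287 -0.865 0.412
outer loop
vertex -1.562 -3.108 2.948
vertex -0.942 -2.678 3.42
vertex -2.57 -2.623 4.669
endloop
endfacet
facet normal 0.497 0.208 -0.842
outer loop
vertex -0.942 -2.678 3.42
vertex -1.65 -2.237 3.111
vertex -1.03 -1.808 3.583
endloop
endfacet
facet normal 0.605 -0.087 0.792
outer loop
vertex -0.942 -2.678 3.42
vertex -1.03 -1.808 3.583
vertex -2.57 -2.623 4.669
endloop
endfacet

endsolid


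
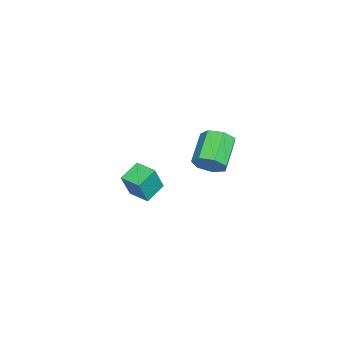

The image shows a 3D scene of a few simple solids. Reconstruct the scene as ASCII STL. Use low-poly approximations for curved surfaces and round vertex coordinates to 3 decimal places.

solid 
facet normal -0.864 0.347 0.365
outer loop
vertex -2.923 -3.856 -2.761
vertex -2.395 -2.582 -2.722
vertex -3.535 -3.548 -4.501
endloop
endfacet
facet normal -0.383 -0.923 -0.029
outer loop
vertex -2.265 -4.058 -5.038
vertex -2.923 -3.856 -2.761
vertex -3.535 -3.548 -4.501
endloop
endfacet
facet normal -0.864 0.347 0.365
outer loop
vertex -3.535 -3.548 -4.501
vertex -2.395 -2.582 -2.722
vertex -3.007 -2.274 -4.462
endloop
endfacet
facet normal -0.327 0.164 -0.930
outer loop
vertex -3.007 -2.274 -4.462
vertex -2.265 -4.058 -5.038
vertex -3.535 -3.548 -4.501
endloop
endfacet
facet normal 0.327 -0.164 0.930
outer loop
vertex -2.923 -3.856 -2.761
vertex -1.125 -3.092 -3.259
vertex -2.395 -2.582 -2.722
endloop
endfacet
facet normal -0.383 -0.923 -0.029
outer loop
vertex -1.653 -4.366 -3.298
vertex -2.923 -3.856 -2.761
vertex -2.265 -4.058 -5.038
endloop
endfacet
facet normal 0.327 -0.164 0.930
outer loop
vertex -1.653 -4.366 -3.298
vertex -1.125 -3.092 -3.259
vertex -2.923 -3.856 -2.761
endloop
endfacet
facet normal 0.383 0.923 0.029
outer loop
vertex -2.395 -2.582 -2.722
vertex -1.125 -3.092 -3.259
vertex -3.007 -2.274 -4.462
endloop
endfacet
facet normal -0.327 0.164 -0.930
outer loop
vertex -1.737 -2.784 -4.999
vertex -2.265 -4.058 -5.038
vertex -3.007 -2.274 -4.462
endloop
endfacet
facet normal 0.383 0.923 0.029
outer loop
vertex -3.007 -2.274 -4.462
vertex -1.125 -3.092 -3.259
vertex -1.737 -2.784 -4.999
endloop
endfacet
facet normal 0.864 -0.347 -0.365
outer loop
vertex -1.737 -2.784 -4.999
vertex -1.653 -4.366 -3.298
vertex -2.265 -4.058 -5.038
endloop
endfacet
facet normal 0.864 -0.347 -0.365
outer loop
vertex -1.125 -3.092 -3.259
vertex -1.653 -4.366 -3.298
vertex -1.737 -2.784 -4.999
endloop
endfacet
facet normal 0.883 0.042 -0.468
outer loop
vertex 2.856 1.755 3.186
vertex 2.426 2.203 2.415
vertex 2.833 2.613 3.219
endloop
endfacet
facet normal 0.469 -0.021 0.883
outer loop
vertex 2.856 1.755 3.186
vertex 2.833 2.613 3.219
vertex 1.064 1.67 4.136
endloop
endfacet
facet normal 0.469 -0.021 0.883
outer loop
vertex 1.064 1.67 4.136
vertex 2.833 2.613 3.219
vertex 1.041 2.528 4.169
endloop
endfacet
facet normal -0.883 -0.042 0.468
outer loop
vertex 1.064 1.67 4.136
vertex 1.041 2.528 4.169
vertex 0.634 2.117 3.365
endloop
endfacet
facet normal 0.883 0.042 -0.468
outer loop
vertex 2.833 2.613 3.219
vertex 2.426 2.203 2.415
vertex 2.503 3.162 2.646
endloop
endfacet
facet normal 0.271 0.768 0.580
outer loop
vertex 2.833 2.613 3.219
vertex 2.503 3.162 2.646
vertex 1.041 2.528 4.169
endloop
endfacet
facet normal 0.271 0.768 0.580
outer loop
vertex 1.041 2.528 4.169
vertex 2.503 3.162 2.646
vertex 0.711 3.077 3.596
endloop
endfacet
facet normal -0.883 -0.042 0.468
outer loop
vertex 1.041 2.528 4.169
vertex 0.711 3.077 3.596
vertex 0.634 2.117 3.365
endloop
endfacet
facet normal 0.883 0.042 -0.468
outer loop
vertex 2.503 3.162 2.646
vertex 2.426 2.203 2.415
vertex 2.115 2.989 1.899
endloop
endfacet
facet normal -0.131 0.979 -0.159
outer loop
vertex 2.503 3.162 2.646
vertex 2.115 2.989 1.899
vertex 0.711 3.077 3.596
endloop
endfacet
facet normal -0.132 0.978 -0.160
outer loop
vertex 0.711 3.077 3.596
vertex 2.115 2.989 1.899
vertex 0.323 2.903 2.85
endloop
endfacet
facet normal -0.882 -0.042 0.469
outer loop
vertex 0.711 3.077 3.596
vertex 0.323 2.903 2.85
vertex 0.634 2.117 3.365
endloop
endfacet
facet normal 0.882 0.042 -0.469
outer loop
vertex 2.115 2.989 1.899
vertex 2.426 2.203 2.415
vertex 1.961 2.223 1.541
endloop
endfacet
facet normal -0.435 0.452 -0.779
outer loop
vertex 2.115 2.989 1.899
vertex 1.961 2.223 1.541
vertex 0.323 2.903 2.85
endloop
endfacet
facet normal -0.435 0.452 -0.779
outer loop
vertex 0.323 2.903 2.85
vertex 1.961 2.223 1.541
vertex 0.17 2.138 2.491
endloop
endfacet
facet normal -0.883 -0.043 0.468
outer loop
vertex 0.323 2.903 2.85
vertex 0.17 2.138 2.491
vertex 0.634 2.117 3.365
endloop
endfacet
facet normal 0.882 0.043 -0.469
outer loop
vertex 1.961 2.223 1.541
vertex 2.426 2.203 2.415
vertex 2.158 1.442 1.841
endloop
endfacet
facet normal -0.411 -0.415 -0.812
outer loop
vertex 1.961 2.223 1.541
vertex 2.158 1.442 1.841
vertex 0.17 2.138 2.491
endloop
endfacet
facet normal -0.411 -0.415 -0.812
outer loop
vertex 0.17 2.138 2.491
vertex 2.158 1.442 1.841
vertex 0.366 1.357 2.791
endloop
endfacet
facet normal -0.883 -0.042 0.468
outer loop
vertex 0.17 2.138 2.491
vertex 0.366 1.357 2.791
vertex 0.634 2.117 3.365
endloop
endfacet
facet normal 0.883 0.042 -0.468
outer loop
vertex 2.158 1.442 1.841
vertex 2.426 2.203 2.415
vertex 2.556 1.234 2.573
endloop
endfacet
facet normal -0.078 -0.969 -0.233
outer loop
vertex 2.158 1.442 1.841
vertex 2.556 1.234 2.573
vertex 0.366 1.357 2.791
endloop
endfacet
facet normal -0.078 -0.969 -0.233
outer loop
vertex 0.366 1.357 2.791
vertex 2.556 1.234 2.573
vertex 0.764 1.149 3.523
endloop
endfacet
facet normal -0.883 -0.042 0.468
outer loop
vertex 0.366 1.357 2.791
vertex 0.764 1.149 3.523
vertex 0.634 2.117 3.365
endloop
endfacet
facet normal 0.883 0.042 -0.468
outer loop
vertex 2.556 1.234 2.573
vertex 2.426 2.203 2.415
vertex 2.856 1.755 3.186
endloop
endfacet
facet normal 0.314 -0.794 0.521
outer loop
vertex 2.556 1.234 2.573
vertex 2.856 1.755 3.186
vertex 0.764 1.149 3.523
endloop
endfacet
facet normal 0.314 -0.794 0.521
outer loop
vertex 0.764 1.149 3.523
vertex 2.856 1.755 3.186
vertex 1.064 1.67 4.136
endloop
endfacet
facet normal -0.883 -0.042 0.468
outer loop
vertex 0.764 1.149 3.523
vertex 1.064 1.67 4.136
vertex 0.634 2.117 3.365
endloop
endfacet

endsolid


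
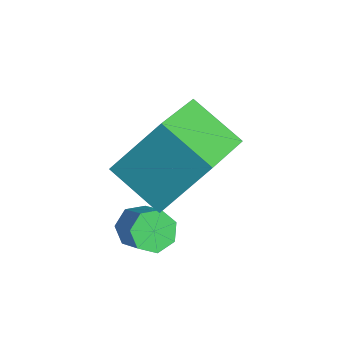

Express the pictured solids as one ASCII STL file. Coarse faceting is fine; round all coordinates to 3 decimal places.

solid 
facet normal -0.769 -0.011 -0.640
outer loop
vertex 1.51 0.927 -2.42
vertex 1.232 0.534 -2.079
vertex 1.206 1.123 -2.058
endloop
endfacet
facet normal 0.237 0.924 -0.301
outer loop
vertex 1.51 0.927 -2.42
vertex 1.206 1.123 -2.058
vertex 2.325 0.939 -1.743
endloop
endfacet
facet normal 0.237 0.924 -0.301
outer loop
vertex 2.325 0.939 -1.743
vertex 1.206 1.123 -2.058
vertex 2.021 1.135 -1.38
endloop
endfacet
facet normal 0.770 0.013 0.638
outer loop
vertex 2.325 0.939 -1.743
vertex 2.021 1.135 -1.38
vertex 2.048 0.546 -1.401
endloop
endfacet
facet normal -0.769 -0.011 -0.639
outer loop
vertex 1.206 1.123 -2.058
vertex 1.232 0.534 -2.079
vertex 0.922 0.876 -1.712
endloop
endfacet
facet normal -0.317 0.875 0.365
outer loop
vertex 1.206 1.123 -2.058
vertex 0.922 0.876 -1.712
vertex 2.021 1.135 -1.38
endloop
endfacet
facet normal -0.317 0.875 0.365
outer loop
vertex 2.021 1.135 -1.38
vertex 0.922 0.876 -1.712
vertex 1.737 0.888 -1.034
endloop
endfacet
facet normal 0.769 0.012 0.640
outer loop
vertex 2.021 1.135 -1.38
vertex 1.737 0.888 -1.034
vertex 2.048 0.546 -1.401
endloop
endfacet
facet normal -0.769 -0.011 -0.639
outer loop
vertex 0.922 0.876 -1.712
vertex 1.232 0.534 -2.079
vertex 0.871 0.371 -1.642
endloop
endfacet
facet normal -0.632 0.169 0.757
outer loop
vertex 0.922 0.876 -1.712
vertex 0.871 0.371 -1.642
vertex 1.737 0.888 -1.034
endloop
endfacet
facet normal -0.632 0.169 0.757
outer loop
vertex 1.737 0.888 -1.034
vertex 0.871 0.371 -1.642
vertex 1.686 0.383 -0.964
endloop
endfacet
facet normal 0.768 0.011 0.640
outer loop
vertex 1.737 0.888 -1.034
vertex 1.686 0.383 -0.964
vertex 2.048 0.546 -1.401
endloop
endfacet
facet normal -0.769 -0.013 -0.640
outer loop
vertex 0.871 0.371 -1.642
vertex 1.232 0.534 -2.079
vertex 1.093 -0.011 -1.901
endloop
endfacet
facet normal -0.471 -0.666 0.578
outer loop
vertex 0.871 0.371 -1.642
vertex 1.093 -0.011 -1.901
vertex 1.686 0.383 -0.964
endloop
endfacet
facet normal -0.471 -0.666 0.578
outer loop
vertex 1.686 0.383 -0.964
vertex 1.093 -0.011 -1.901
vertex 1.908 0.001 -1.223
endloop
endfacet
facet normal 0.768 0.012 0.641
outer loop
vertex 1.686 0.383 -0.964
vertex 1.908 0.001 -1.223
vertex 2.048 0.546 -1.401
endloop
endfacet
facet normal -0.769 -0.013 -0.639
outer loop
vertex 1.093 -0.011 -1.901
vertex 1.232 0.534 -2.079
vertex 1.419 0.017 -2.294
endloop
endfacet
facet normal 0.044 -0.998 -0.035
outer loop
vertex 1.093 -0.011 -1.901
vertex 1.419 0.017 -2.294
vertex 1.908 0.001 -1.223
endloop
endfacet
facet normal 0.046 -0.998 -0.036
outer loop
vertex 1.908 0.001 -1.223
vertex 1.419 0.017 -2.294
vertex 2.234 0.03 -1.617
endloop
endfacet
facet normal 0.770 0.011 0.638
outer loop
vertex 1.908 0.001 -1.223
vertex 2.234 0.03 -1.617
vertex 2.048 0.546 -1.401
endloop
endfacet
facet normal -0.768 -0.012 -0.640
outer loop
vertex 1.419 0.017 -2.294
vertex 1.232 0.534 -2.079
vertex 1.605 0.435 -2.525
endloop
endfacet
facet normal 0.527 -0.579 -0.623
outer loop
vertex 1.419 0.017 -2.294
vertex 1.605 0.435 -2.525
vertex 2.234 0.03 -1.617
endloop
endfacet
facet normal 0.526 -0.579 -0.623
outer loop
vertex 2.234 0.03 -1.617
vertex 1.605 0.435 -2.525
vertex 2.42 0.447 -1.848
endloop
endfacet
facet normal 0.770 0.010 0.638
outer loop
vertex 2.234 0.03 -1.617
vertex 2.42 0.447 -1.848
vertex 2.048 0.546 -1.401
endloop
endfacet
facet normal -0.768 -0.012 -0.640
outer loop
vertex 1.605 0.435 -2.525
vertex 1.232 0.534 -2.079
vertex 1.51 0.927 -2.42
endloop
endfacet
facet normal 0.612 0.276 -0.741
outer loop
vertex 1.605 0.435 -2.525
vertex 1.51 0.927 -2.42
vertex 2.42 0.447 -1.848
endloop
endfacet
facet normal 0.612 0.276 -0.741
outer loop
vertex 2.42 0.447 -1.848
vertex 1.51 0.927 -2.42
vertex 2.325 0.939 -1.743
endloop
endfacet
facet normal 0.770 0.013 0.638
outer loop
vertex 2.42 0.447 -1.848
vertex 2.325 0.939 -1.743
vertex 2.048 0.546 -1.401
endloop
endfacet
facet normal -0.585 0.694 -0.419
outer loop
vertex -0.627 1.582 -1.008
vertex -0.304 2.772 0.515
vertex 0.683 2.219 -1.783
endloop
endfacet
facet normal -0.164 -0.608 -0.777
outer loop
vertex 1.924 0.748 -0.895
vertex -0.627 1.582 -1.008
vertex 0.683 2.219 -1.783
endloop
endfacet
facet normal -0.586 0.694 -0.419
outer loop
vertex 0.683 2.219 -1.783
vertex -0.304 2.772 0.515
vertex 1.005 3.41 -0.26
endloop
endfacet
facet normal 0.794 0.386 -0.470
outer loop
vertex 1.005 3.41 -0.26
vertex 1.924 0.748 -0.895
vertex 0.683 2.219 -1.783
endloop
endfacet
facet normal -0.794 -0.386 0.470
outer loop
vertex -0.627 1.582 -1.008
vertex 0.937 1.301 1.403
vertex -0.304 2.772 0.515
endloop
endfacet
facet normal -0.164 -0.607 -0.777
outer loop
vertex 0.615 0.11 -0.12
vertex -0.627 1.582 -1.008
vertex 1.924 0.748 -0.895
endloop
endfacet
facet normal -0.794 -0.386 0.470
outer loop
vertex 0.615 0.11 -0.12
vertex 0.937 1.301 1.403
vertex -0.627 1.582 -1.008
endloop
endfacet
facet normal 0.164 0.608 0.777
outer loop
vertex -0.304 2.772 0.515
vertex 0.937 1.301 1.403
vertex 1.005 3.41 -0.26
endloop
endfacet
facet normal 0.794 0.386 -0.470
outer loop
vertex 2.247 1.938 0.628
vertex 1.924 0.748 -0.895
vertex 1.005 3.41 -0.26
endloop
endfacet
facet normal 0.164 0.607 0.777
outer loop
vertex 1.005 3.41 -0.26
vertex 0.937 1.301 1.403
vertex 2.247 1.938 0.628
endloop
endfacet
facet normal 0.586 -0.694 0.418
outer loop
vertex 2.247 1.938 0.628
vertex 0.615 0.11 -0.12
vertex 1.924 0.748 -0.895
endloop
endfacet
facet normal 0.585 -0.694 0.419
outer loop
vertex 0.937 1.301 1.403
vertex 0.615 0.11 -0.12
vertex 2.247 1.938 0.628
endloop
endfacet

endsolid


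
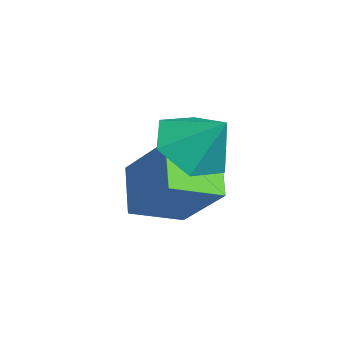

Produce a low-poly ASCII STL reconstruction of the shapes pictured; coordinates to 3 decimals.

solid 
facet normal -0.547 -0.458 -0.701
outer loop
vertex 2.149 -2.865 2.252
vertex 1.783 -1.807 1.846
vertex 3.076 -2.83 1.506
endloop
endfacet
facet normal 0.307 -0.889 0.340
outer loop
vertex 3.957 -2.093 2.634
vertex 2.149 -2.865 2.252
vertex 3.076 -2.83 1.506
endloop
endfacet
facet normal -0.547 -0.458 -0.701
outer loop
vertex 3.076 -2.83 1.506
vertex 1.783 -1.807 1.846
vertex 2.71 -1.773 1.1
endloop
endfacet
facet normal 0.779 0.029 -0.627
outer loop
vertex 2.71 -1.773 1.1
vertex 3.957 -2.093 2.634
vertex 3.076 -2.83 1.506
endloop
endfacet
facet normal -0.779 -0.029 0.627
outer loop
vertex 2.149 -2.865 2.252
vertex 2.664 -1.07 2.974
vertex 1.783 -1.807 1.846
endloop
endfacet
facet normal 0.307 -0.888 0.341
outer loop
vertex 3.03 -2.127 3.38
vertex 2.149 -2.865 2.252
vertex 3.957 -2.093 2.634
endloop
endfacet
facet normal -0.779 -0.029 0.627
outer loop
vertex 3.03 -2.127 3.38
vertex 2.664 -1.07 2.974
vertex 2.149 -2.865 2.252
endloop
endfacet
facet normal -0.307 0.889 -0.341
outer loop
vertex 1.783 -1.807 1.846
vertex 2.664 -1.07 2.974
vertex 2.71 -1.773 1.1
endloop
endfacet
facet normal 0.779 0.029 -0.627
outer loop
vertex 3.591 -1.035 2.228
vertex 3.957 -2.093 2.634
vertex 2.71 -1.773 1.1
endloop
endfacet
facet normal -0.308 0.888 -0.341
outer loop
vertex 2.71 -1.773 1.1
vertex 2.664 -1.07 2.974
vertex 3.591 -1.035 2.228
endloop
endfacet
facet normal 0.547 0.458 0.701
outer loop
vertex 3.591 -1.035 2.228
vertex 3.03 -2.127 3.38
vertex 3.957 -2.093 2.634
endloop
endfacet
facet normal 0.547 0.458 0.701
outer loop
vertex 2.664 -1.07 2.974
vertex 3.03 -2.127 3.38
vertex 3.591 -1.035 2.228
endloop
endfacet
facet normal -0.422 -0.536 -0.731
outer loop
vertex 4.106 -1.713 3.018
vertex 3.342 -1.643 3.407
vertex 3.588 -1.052 2.832
endloop
endfacet
facet normal 0.798 0.587 -0.137
outer loop
vertex 4.106 -1.713 3.018
vertex 3.588 -1.052 2.832
vertex 3.818 -1.037 4.233
endloop
endfacet
facet normal -0.422 -0.536 -0.731
outer loop
vertex 3.588 -1.052 2.832
vertex 3.342 -1.643 3.407
vertex 2.824 -0.982 3.221
endloop
endfacet
facet normal 0.079 0.997 -0.024
outer loop
vertex 3.588 -1.052 2.832
vertex 2.824 -0.982 3.221
vertex 3.818 -1.037 4.233
endloop
endfacet
facet normal -0.421 -0.536 -0.732
outer loop
vertex 2.824 -0.982 3.221
vertex 3.342 -1.643 3.407
vertex 2.578 -1.573 3.795
endloop
endfacet
facet normal -0.487 0.704 0.517
outer loop
vertex 2.824 -0.982 3.221
vertex 2.578 -1.573 3.795
vertex 3.818 -1.037 4.233
endloop
endfacet
facet normal -0.421 -0.536 -0.732
outer loop
vertex 2.578 -1.573 3.795
vertex 3.342 -1.643 3.407
vertex 3.096 -2.234 3.981
endloop
endfacet
facet normal -0.334 0.003 0.942
outer loop
vertex 2.578 -1.573 3.795
vertex 3.096 -2.234 3.981
vertex 3.818 -1.037 4.233
endloop
endfacet
facet normal -0.422 -0.535 -0.732
outer loop
vertex 3.096 -2.234 3.981
vertex 3.342 -1.643 3.407
vertex 3.86 -2.304 3.592
endloop
endfacet
facet normal 0.385 -0.407 0.829
outer loop
vertex 3.096 -2.234 3.981
vertex 3.86 -2.304 3.592
vertex 3.818 -1.037 4.233
endloop
endfacet
facet normal -0.422 -0.535 -0.732
outer loop
vertex 3.86 -2.304 3.592
vertex 3.342 -1.643 3.407
vertex 4.106 -1.713 3.018
endloop
endfacet
facet normal 0.950 -0.115 0.289
outer loop
vertex 3.86 -2.304 3.592
vertex 4.106 -1.713 3.018
vertex 3.818 -1.037 4.233
endloop
endfacet

endsolid


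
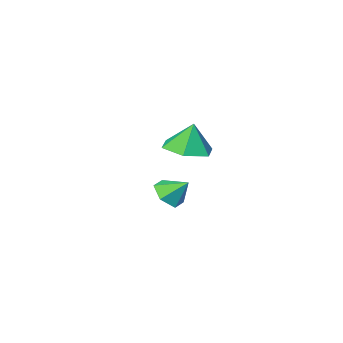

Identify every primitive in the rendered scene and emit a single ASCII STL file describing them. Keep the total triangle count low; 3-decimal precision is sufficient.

solid 
facet normal 0.145 -0.129 -0.981
outer loop
vertex 0.349 4.664 1.57
vertex -0.323 3.845 1.578
vertex -0.684 4.825 1.396
endloop
endfacet
facet normal 0.057 0.879 0.473
outer loop
vertex 0.349 4.664 1.57
vertex -0.684 4.825 1.396
vertex -0.517 4.015 2.882
endloop
endfacet
facet normal 0.146 -0.128 -0.981
outer loop
vertex -0.684 4.825 1.396
vertex -0.323 3.845 1.578
vertex -1.356 4.005 1.403
endloop
endfacet
facet normal -0.708 0.584 0.398
outer loop
vertex -0.684 4.825 1.396
vertex -1.356 4.005 1.403
vertex -0.517 4.015 2.882
endloop
endfacet
facet normal 0.146 -0.128 -0.981
outer loop
vertex -1.356 4.005 1.403
vertex -0.323 3.845 1.578
vertex -0.995 3.025 1.585
endloop
endfacet
facet normal -0.847 -0.223 0.482
outer loop
vertex -1.356 4.005 1.403
vertex -0.995 3.025 1.585
vertex -0.517 4.015 2.882
endloop
endfacet
facet normal 0.145 -0.128 -0.981
outer loop
vertex -0.995 3.025 1.585
vertex -0.323 3.845 1.578
vertex 0.038 2.865 1.759
endloop
endfacet
facet normal -0.222 -0.734 0.642
outer loop
vertex -0.995 3.025 1.585
vertex 0.038 2.865 1.759
vertex -0.517 4.015 2.882
endloop
endfacet
facet normal 0.145 -0.128 -0.981
outer loop
vertex 0.038 2.865 1.759
vertex -0.323 3.845 1.578
vertex 0.71 3.685 1.752
endloop
endfacet
facet normal 0.542 -0.438 0.717
outer loop
vertex 0.038 2.865 1.759
vertex 0.71 3.685 1.752
vertex -0.517 4.015 2.882
endloop
endfacet
facet normal 0.145 -0.129 -0.981
outer loop
vertex 0.71 3.685 1.752
vertex -0.323 3.845 1.578
vertex 0.349 4.664 1.57
endloop
endfacet
facet normal 0.681 0.369 0.632
outer loop
vertex 0.71 3.685 1.752
vertex 0.349 4.664 1.57
vertex -0.517 4.015 2.882
endloop
endfacet
facet normal 0.430 -0.615 -0.661
outer loop
vertex -1.794 -0.71 -3.047
vertex -2.5 -1.201 -3.05
vertex -2.426 -0.55 -3.607
endloop
endfacet
facet normal 0.220 0.975 0.031
outer loop
vertex -1.794 -0.71 -3.047
vertex -2.426 -0.55 -3.607
vertex -3.02 -0.459 -2.25
endloop
endfacet
facet normal 0.430 -0.615 -0.661
outer loop
vertex -2.426 -0.55 -3.607
vertex -2.5 -1.201 -3.05
vertex -3.132 -1.041 -3.61
endloop
endfacet
facet normal -0.545 0.786 -0.291
outer loop
vertex -2.426 -0.55 -3.607
vertex -3.132 -1.041 -3.61
vertex -3.02 -0.459 -2.25
endloop
endfacet
facet normal 0.431 -0.613 -0.662
outer loop
vertex -3.132 -1.041 -3.61
vertex -2.5 -1.201 -3.05
vertex -3.205 -1.693 -3.054
endloop
endfacet
facet normal -0.991 0.132 0.025
outer loop
vertex -3.132 -1.041 -3.61
vertex -3.205 -1.693 -3.054
vertex -3.02 -0.459 -2.25
endloop
endfacet
facet normal 0.432 -0.613 -0.661
outer loop
vertex -3.205 -1.693 -3.054
vertex -2.5 -1.201 -3.05
vertex -2.573 -1.853 -2.493
endloop
endfacet
facet normal -0.672 -0.331 0.663
outer loop
vertex -3.205 -1.693 -3.054
vertex -2.573 -1.853 -2.493
vertex -3.02 -0.459 -2.25
endloop
endfacet
facet normal 0.430 -0.614 -0.662
outer loop
vertex -2.573 -1.853 -2.493
vertex -2.5 -1.201 -3.05
vertex -1.867 -1.362 -2.49
endloop
endfacet
facet normal 0.094 -0.142 0.985
outer loop
vertex -2.573 -1.853 -2.493
vertex -1.867 -1.362 -2.49
vertex -3.02 -0.459 -2.25
endloop
endfacet
facet normal 0.430 -0.614 -0.662
outer loop
vertex -1.867 -1.362 -2.49
vertex -2.5 -1.201 -3.05
vertex -1.794 -0.71 -3.047
endloop
endfacet
facet normal 0.540 0.511 0.669
outer loop
vertex -1.867 -1.362 -2.49
vertex -1.794 -0.71 -3.047
vertex -3.02 -0.459 -2.25
endloop
endfacet

endsolid


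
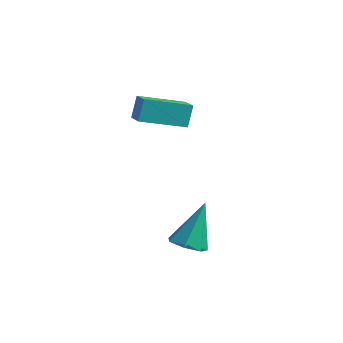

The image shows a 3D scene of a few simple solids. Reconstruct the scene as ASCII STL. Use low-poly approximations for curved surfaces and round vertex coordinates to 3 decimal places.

solid 
facet normal -0.016 -0.518 -0.855
outer loop
vertex 2.306 -2.415 0.402
vertex 1.756 -2.751 0.616
vertex 1.787 -2.171 0.264
endloop
endfacet
facet normal 0.453 0.878 -0.153
outer loop
vertex 2.306 -2.415 0.402
vertex 1.787 -2.171 0.264
vertex 1.784 -1.849 2.104
endloop
endfacet
facet normal -0.017 -0.518 -0.855
outer loop
vertex 1.787 -2.171 0.264
vertex 1.756 -2.751 0.616
vertex 1.244 -2.363 0.391
endloop
endfacet
facet normal -0.362 0.918 -0.161
outer loop
vertex 1.787 -2.171 0.264
vertex 1.244 -2.363 0.391
vertex 1.784 -1.849 2.104
endloop
endfacet
facet normal -0.017 -0.518 -0.855
outer loop
vertex 1.244 -2.363 0.391
vertex 1.756 -2.751 0.616
vertex 1.086 -2.848 0.688
endloop
endfacet
facet normal -0.903 0.396 0.166
outer loop
vertex 1.244 -2.363 0.391
vertex 1.086 -2.848 0.688
vertex 1.784 -1.849 2.104
endloop
endfacet
facet normal -0.017 -0.518 -0.855
outer loop
vertex 1.086 -2.848 0.688
vertex 1.756 -2.751 0.616
vertex 1.432 -3.26 0.931
endloop
endfacet
facet normal -0.759 -0.294 0.581
outer loop
vertex 1.086 -2.848 0.688
vertex 1.432 -3.26 0.931
vertex 1.784 -1.849 2.104
endloop
endfacet
facet normal -0.016 -0.519 -0.855
outer loop
vertex 1.432 -3.26 0.931
vertex 1.756 -2.751 0.616
vertex 2.022 -3.288 0.937
endloop
endfacet
facet normal -0.038 -0.633 0.773
outer loop
vertex 1.432 -3.26 0.931
vertex 2.022 -3.288 0.937
vertex 1.784 -1.849 2.104
endloop
endfacet
facet normal -0.017 -0.519 -0.855
outer loop
vertex 2.022 -3.288 0.937
vertex 1.756 -2.751 0.616
vertex 2.411 -2.912 0.701
endloop
endfacet
facet normal 0.715 -0.365 0.596
outer loop
vertex 2.022 -3.288 0.937
vertex 2.411 -2.912 0.701
vertex 1.784 -1.849 2.104
endloop
endfacet
facet normal -0.016 -0.518 -0.855
outer loop
vertex 2.411 -2.912 0.701
vertex 1.756 -2.751 0.616
vertex 2.306 -2.415 0.402
endloop
endfacet
facet normal 0.933 0.308 0.184
outer loop
vertex 2.411 -2.912 0.701
vertex 2.306 -2.415 0.402
vertex 1.784 -1.849 2.104
endloop
endfacet
facet normal -0.619 -0.724 0.304
outer loop
vertex -2.434 0.439 4.115
vertex -3.073 0.864 3.826
vertex -2.343 0.015 3.292
endloop
endfacet
facet normal 0.779 -0.518 0.353
outer loop
vertex -1.247 1.296 2.754
vertex -2.434 0.439 4.115
vertex -2.343 0.015 3.292
endloop
endfacet
facet normal -0.619 -0.724 0.304
outer loop
vertex -2.343 0.015 3.292
vertex -3.073 0.864 3.826
vertex -2.982 0.44 3.003
endloop
endfacet
facet normal 0.098 -0.455 -0.885
outer loop
vertex -2.982 0.44 3.003
vertex -1.247 1.296 2.754
vertex -2.343 0.015 3.292
endloop
endfacet
facet normal -0.098 0.455 0.885
outer loop
vertex -2.434 0.439 4.115
vertex -1.977 2.145 3.288
vertex -3.073 0.864 3.826
endloop
endfacet
facet normal 0.779 -0.518 0.353
outer loop
vertex -1.338 1.72 3.577
vertex -2.434 0.439 4.115
vertex -1.247 1.296 2.754
endloop
endfacet
facet normal -0.098 0.455 0.885
outer loop
vertex -1.338 1.72 3.577
vertex -1.977 2.145 3.288
vertex -2.434 0.439 4.115
endloop
endfacet
facet normal -0.779 0.518 -0.353
outer loop
vertex -3.073 0.864 3.826
vertex -1.977 2.145 3.288
vertex -2.982 0.44 3.003
endloop
endfacet
facet normal 0.098 -0.455 -0.885
outer loop
vertex -1.886 1.721 2.465
vertex -1.247 1.296 2.754
vertex -2.982 0.44 3.003
endloop
endfacet
facet normal -0.779 0.518 -0.353
outer loop
vertex -2.982 0.44 3.003
vertex -1.977 2.145 3.288
vertex -1.886 1.721 2.465
endloop
endfacet
facet normal 0.619 0.724 -0.304
outer loop
vertex -1.886 1.721 2.465
vertex -1.338 1.72 3.577
vertex -1.247 1.296 2.754
endloop
endfacet
facet normal 0.619 0.724 -0.304
outer loop
vertex -1.977 2.145 3.288
vertex -1.338 1.72 3.577
vertex -1.886 1.721 2.465
endloop
endfacet

endsolid


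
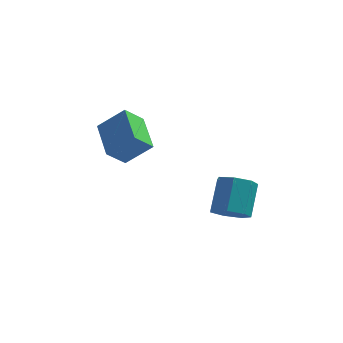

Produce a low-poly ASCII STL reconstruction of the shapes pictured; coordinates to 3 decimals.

solid 
facet normal -0.745 -0.097 -0.660
outer loop
vertex -4.427 -0.002 0.553
vertex -5.287 1.777 1.263
vertex -3.737 0.682 -0.326
endloop
endfacet
facet normal 0.409 -0.847 -0.338
outer loop
vertex -2.493 0.843 0.777
vertex -4.427 -0.002 0.553
vertex -3.737 0.682 -0.326
endloop
endfacet
facet normal -0.745 -0.096 -0.660
outer loop
vertex -3.737 0.682 -0.326
vertex -5.287 1.777 1.263
vertex -4.597 2.461 0.385
endloop
endfacet
facet normal 0.527 0.523 -0.670
outer loop
vertex -4.597 2.461 0.385
vertex -2.493 0.843 0.777
vertex -3.737 0.682 -0.326
endloop
endfacet
facet normal -0.527 -0.522 0.670
outer loop
vertex -4.427 -0.002 0.553
vertex -4.043 1.938 2.366
vertex -5.287 1.777 1.263
endloop
endfacet
facet normal 0.409 -0.847 -0.338
outer loop
vertex -3.183 0.159 1.655
vertex -4.427 -0.002 0.553
vertex -2.493 0.843 0.777
endloop
endfacet
facet normal -0.526 -0.523 0.671
outer loop
vertex -3.183 0.159 1.655
vertex -4.043 1.938 2.366
vertex -4.427 -0.002 0.553
endloop
endfacet
facet normal -0.410 0.847 0.338
outer loop
vertex -5.287 1.777 1.263
vertex -4.043 1.938 2.366
vertex -4.597 2.461 0.385
endloop
endfacet
facet normal 0.527 0.522 -0.671
outer loop
vertex -3.353 2.622 1.487
vertex -2.493 0.843 0.777
vertex -4.597 2.461 0.385
endloop
endfacet
facet normal -0.409 0.847 0.338
outer loop
vertex -4.597 2.461 0.385
vertex -4.043 1.938 2.366
vertex -3.353 2.622 1.487
endloop
endfacet
facet normal 0.745 0.096 0.660
outer loop
vertex -3.353 2.622 1.487
vertex -3.183 0.159 1.655
vertex -2.493 0.843 0.777
endloop
endfacet
facet normal 0.745 0.096 0.660
outer loop
vertex -4.043 1.938 2.366
vertex -3.183 0.159 1.655
vertex -3.353 2.622 1.487
endloop
endfacet
facet normal -0.039 -0.673 -0.739
outer loop
vertex 1.006 3.787 -5.246
vertex 0.572 3.14 -4.634
vertex 0.147 3.813 -5.224
endloop
endfacet
facet normal 0.005 0.739 -0.674
outer loop
vertex 1.006 3.787 -5.246
vertex 0.147 3.813 -5.224
vertex 1.083 5.106 -3.798
endloop
endfacet
facet normal 0.005 0.739 -0.674
outer loop
vertex 1.083 5.106 -3.798
vertex 0.147 3.813 -5.224
vertex 0.224 5.132 -3.776
endloop
endfacet
facet normal 0.039 0.673 0.738
outer loop
vertex 1.083 5.106 -3.798
vertex 0.224 5.132 -3.776
vertex 0.648 4.46 -3.186
endloop
endfacet
facet normal -0.040 -0.673 -0.739
outer loop
vertex 0.147 3.813 -5.224
vertex 0.572 3.14 -4.634
vertex -0.392 3.333 -4.758
endloop
endfacet
facet normal -0.778 0.485 -0.400
outer loop
vertex 0.147 3.813 -5.224
vertex -0.392 3.333 -4.758
vertex 0.224 5.132 -3.776
endloop
endfacet
facet normal -0.778 0.485 -0.400
outer loop
vertex 0.224 5.132 -3.776
vertex -0.392 3.333 -4.758
vertex -0.315 4.652 -3.31
endloop
endfacet
facet normal 0.039 0.673 0.739
outer loop
vertex 0.224 5.132 -3.776
vertex -0.315 4.652 -3.31
vertex 0.648 4.46 -3.186
endloop
endfacet
facet normal -0.040 -0.673 -0.739
outer loop
vertex -0.392 3.333 -4.758
vertex 0.572 3.14 -4.634
vertex -0.205 2.708 -4.199
endloop
endfacet
facet normal -0.975 -0.135 0.175
outer loop
vertex -0.392 3.333 -4.758
vertex -0.205 2.708 -4.199
vertex -0.315 4.652 -3.31
endloop
endfacet
facet normal -0.975 -0.135 0.175
outer loop
vertex -0.315 4.652 -3.31
vertex -0.205 2.708 -4.199
vertex -0.128 4.027 -2.751
endloop
endfacet
facet normal 0.039 0.673 0.739
outer loop
vertex -0.315 4.652 -3.31
vertex -0.128 4.027 -2.751
vertex 0.648 4.46 -3.186
endloop
endfacet
facet normal -0.039 -0.673 -0.738
outer loop
vertex -0.205 2.708 -4.199
vertex 0.572 3.14 -4.634
vertex 0.566 2.409 -3.967
endloop
endfacet
facet normal -0.439 -0.653 0.618
outer loop
vertex -0.205 2.708 -4.199
vertex 0.566 2.409 -3.967
vertex -0.128 4.027 -2.751
endloop
endfacet
facet normal -0.439 -0.653 0.618
outer loop
vertex -0.128 4.027 -2.751
vertex 0.566 2.409 -3.967
vertex 0.643 3.728 -2.519
endloop
endfacet
facet normal 0.039 0.673 0.739
outer loop
vertex -0.128 4.027 -2.751
vertex 0.643 3.728 -2.519
vertex 0.648 4.46 -3.186
endloop
endfacet
facet normal -0.039 -0.673 -0.738
outer loop
vertex 0.566 2.409 -3.967
vertex 0.572 3.14 -4.634
vertex 1.342 2.661 -4.238
endloop
endfacet
facet normal 0.429 -0.679 0.596
outer loop
vertex 0.566 2.409 -3.967
vertex 1.342 2.661 -4.238
vertex 0.643 3.728 -2.519
endloop
endfacet
facet normal 0.429 -0.679 0.596
outer loop
vertex 0.643 3.728 -2.519
vertex 1.342 2.661 -4.238
vertex 1.418 3.98 -2.79
endloop
endfacet
facet normal 0.040 0.673 0.739
outer loop
vertex 0.643 3.728 -2.519
vertex 1.418 3.98 -2.79
vertex 0.648 4.46 -3.186
endloop
endfacet
facet normal -0.039 -0.673 -0.739
outer loop
vertex 1.342 2.661 -4.238
vertex 0.572 3.14 -4.634
vertex 1.537 3.274 -4.807
endloop
endfacet
facet normal 0.973 -0.193 0.125
outer loop
vertex 1.342 2.661 -4.238
vertex 1.537 3.274 -4.807
vertex 1.418 3.98 -2.79
endloop
endfacet
facet normal 0.973 -0.195 0.125
outer loop
vertex 1.418 3.98 -2.79
vertex 1.537 3.274 -4.807
vertex 1.614 4.593 -3.359
endloop
endfacet
facet normal 0.040 0.673 0.739
outer loop
vertex 1.418 3.98 -2.79
vertex 1.614 4.593 -3.359
vertex 0.648 4.46 -3.186
endloop
endfacet
facet normal -0.039 -0.673 -0.739
outer loop
vertex 1.537 3.274 -4.807
vertex 0.572 3.14 -4.634
vertex 1.006 3.787 -5.246
endloop
endfacet
facet normal 0.785 0.437 -0.439
outer loop
vertex 1.537 3.274 -4.807
vertex 1.006 3.787 -5.246
vertex 1.614 4.593 -3.359
endloop
endfacet
facet normal 0.785 0.437 -0.439
outer loop
vertex 1.614 4.593 -3.359
vertex 1.006 3.787 -5.246
vertex 1.083 5.106 -3.798
endloop
endfacet
facet normal 0.040 0.673 0.739
outer loop
vertex 1.614 4.593 -3.359
vertex 1.083 5.106 -3.798
vertex 0.648 4.46 -3.186
endloop
endfacet

endsolid
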